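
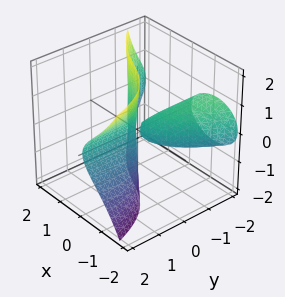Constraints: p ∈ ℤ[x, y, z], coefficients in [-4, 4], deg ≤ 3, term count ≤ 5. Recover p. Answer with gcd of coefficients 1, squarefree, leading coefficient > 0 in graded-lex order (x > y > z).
The picture has 2 separate pieces. They look like related sheets of one shape, so recover p as a whole.
Degree: the shape is more complex than any degree-2 surface, so deg p = 3.
Reading off the gridlines: the visible y-axis segment lies entirely on the surface; the visible z-axis segment lies entirely on the surface; it crosses the x-axis at the gridline x = 0.
Solving for integer coefficients yields p as stated.

x^3 + x*z^2 + 2*y*z^2 + 2*x*y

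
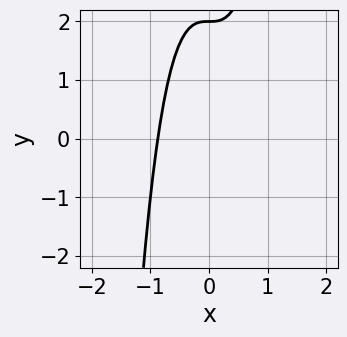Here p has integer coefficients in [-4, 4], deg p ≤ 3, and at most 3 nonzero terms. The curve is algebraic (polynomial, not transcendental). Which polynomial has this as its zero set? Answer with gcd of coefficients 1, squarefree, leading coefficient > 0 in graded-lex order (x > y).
3*x^3 - y + 2

First, deg p = 3. A generic line meets the curve in up to 3 points.
Then, from the visible intercepts: it meets the y-axis at y = 2 (among the integer gridlines).
Finally, assembling these constraints gives the stated polynomial.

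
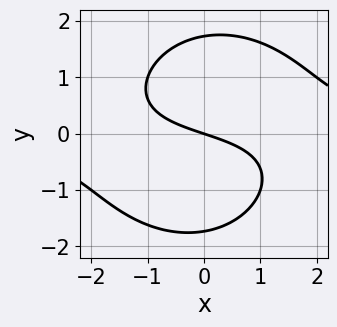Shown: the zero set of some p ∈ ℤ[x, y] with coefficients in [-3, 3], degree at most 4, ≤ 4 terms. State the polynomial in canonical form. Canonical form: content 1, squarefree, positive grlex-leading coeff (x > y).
(a) The degree is 3 — no degree-2 curve has this shape.
(b) Checking where it meets the axes: it meets the x-axis at x = 0 (among the integer gridlines); it crosses the y-axis at the gridline y = 0.
(c) Solving for integer coefficients yields p as stated.

x^2*y + y^3 - x - 3*y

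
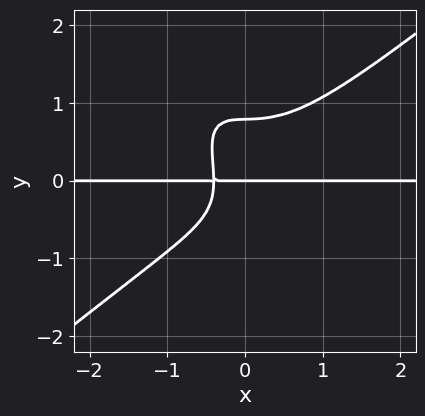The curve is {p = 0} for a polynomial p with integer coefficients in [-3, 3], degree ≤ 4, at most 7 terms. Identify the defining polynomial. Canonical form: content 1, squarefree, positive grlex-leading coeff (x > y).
First, deg p = 4.
Next, reading off the gridlines: every point of the x-axis in the box is on the curve; one y-axis crossing is at y = 0.
Finally, matching integer coefficients to the picture gives p.

3*x^3*y - 3*x*y^3 - 2*y^4 + 2*x*y + y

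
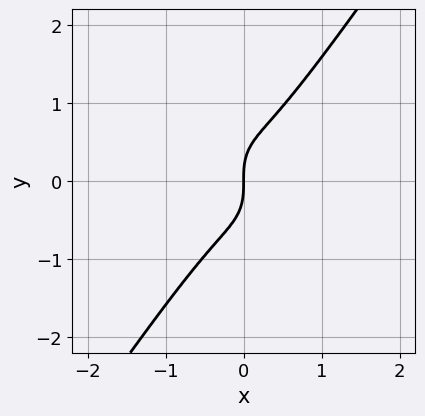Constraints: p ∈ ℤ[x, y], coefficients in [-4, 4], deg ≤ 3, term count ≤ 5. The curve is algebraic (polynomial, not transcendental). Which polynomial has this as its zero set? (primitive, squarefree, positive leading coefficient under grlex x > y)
deg p = 3. No degree-2 curve has this shape.
Reading off the gridlines: one x-axis crossing is at x = 0; it crosses the y-axis at the gridline y = 0.
Putting this together gives p.

3*x^3 - y^3 + x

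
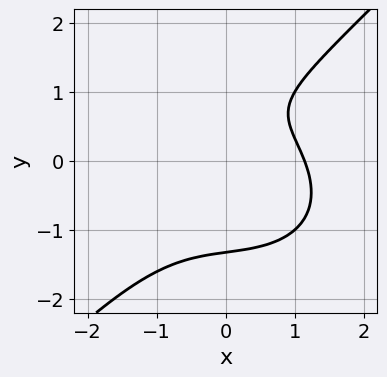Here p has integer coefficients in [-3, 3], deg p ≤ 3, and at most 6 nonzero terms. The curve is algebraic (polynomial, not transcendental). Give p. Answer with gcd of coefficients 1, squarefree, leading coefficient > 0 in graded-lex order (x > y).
2*x^3 + x*y^2 - 3*y^3 + 3*y - 3

The degree is 3 — a generic line meets the curve in up to 3 points.
Solving for integer coefficients yields p as stated.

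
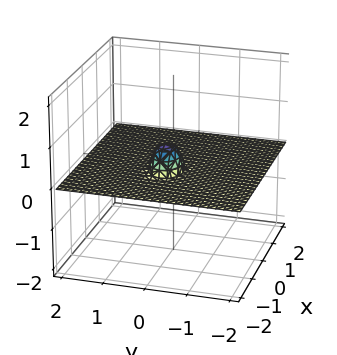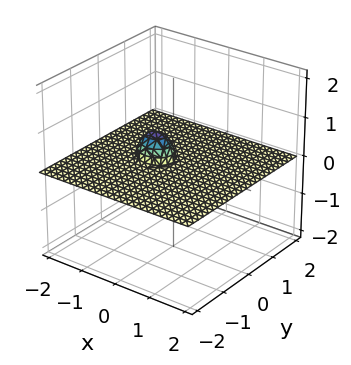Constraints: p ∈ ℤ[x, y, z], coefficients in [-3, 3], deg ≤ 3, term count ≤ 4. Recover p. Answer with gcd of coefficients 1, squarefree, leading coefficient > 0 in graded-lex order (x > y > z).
2*x^2*z + 3*y^2*z + z^3 + 2*x*z

(a) There are 2 components.
(b) deg p = 3.
(c) Reading off the gridlines: one z-axis crossing is at z = 0; every point of the x-axis in the box is on the surface.
(d) Solving for integer coefficients yields p as stated.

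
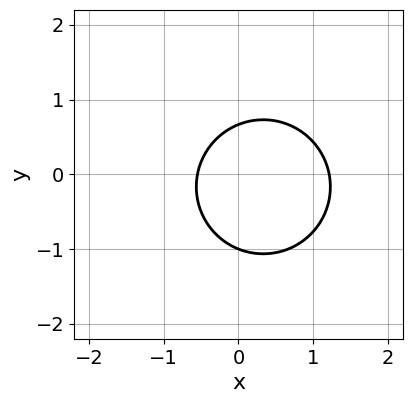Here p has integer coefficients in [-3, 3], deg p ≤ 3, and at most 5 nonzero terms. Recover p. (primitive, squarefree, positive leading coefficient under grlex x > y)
3*x^2 + 3*y^2 - 2*x + y - 2

1. deg p = 2.
2. From the axis intercepts and sections: one y-axis crossing is at y = -1.
3. Solving for integer coefficients yields p as stated.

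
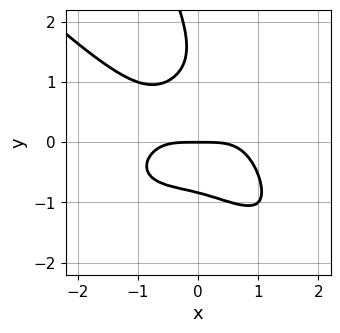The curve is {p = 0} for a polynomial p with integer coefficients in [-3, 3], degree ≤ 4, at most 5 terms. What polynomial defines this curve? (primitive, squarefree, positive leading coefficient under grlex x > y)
x^4 + 2*x*y^3 + y^4 - 2*y^3 + 2*y

(a) The degree is 4 — the shape is more complex than any degree-3 curve.
(b) Checking where it meets the axes: it crosses the x-axis at the gridline x = 0; it meets the y-axis at y = 0 (among the integer gridlines).
(c) The integer polynomial consistent with all of this is the stated p.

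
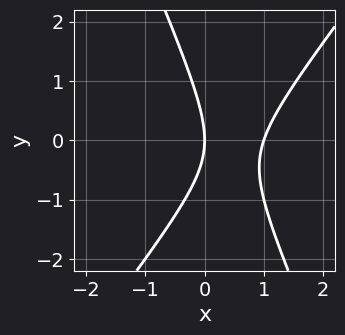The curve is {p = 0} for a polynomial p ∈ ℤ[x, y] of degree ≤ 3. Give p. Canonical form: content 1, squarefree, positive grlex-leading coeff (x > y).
(a) The degree is 2 — the shape is more complex than any degree-1 curve.
(b) Against the integer gridlines: it crosses the y-axis at the gridline y = 0; the x-axis gridline crossings are at x ∈ {0, 1}.
(c) Solving for integer coefficients yields p as stated.

3*x^2 - x*y - y^2 - 3*x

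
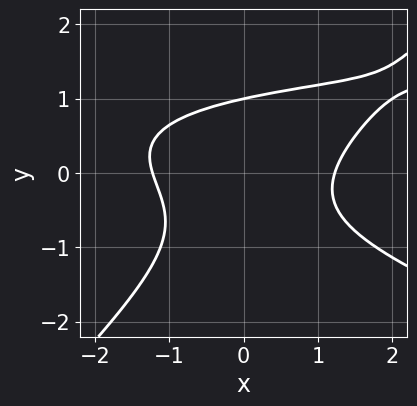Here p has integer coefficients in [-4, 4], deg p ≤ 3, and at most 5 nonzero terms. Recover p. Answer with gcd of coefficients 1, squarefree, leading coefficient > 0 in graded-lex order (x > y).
x^2*y + 2*x*y^2 - 3*y^3 - 2*x^2 + 3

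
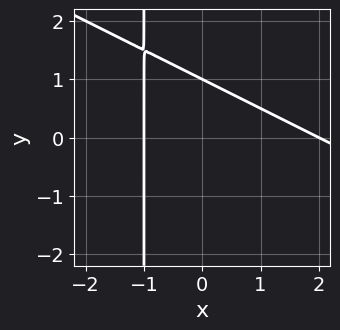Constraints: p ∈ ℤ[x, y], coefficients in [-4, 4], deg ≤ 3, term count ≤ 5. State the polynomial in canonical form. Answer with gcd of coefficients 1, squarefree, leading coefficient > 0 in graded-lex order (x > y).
(a) Degree: the shape is more complex than any degree-1 curve, so deg p = 2.
(b) From the visible intercepts: it meets the y-axis at y = 1 (among the integer gridlines); among the integer gridlines, it crosses the x-axis at x ∈ {-1, 2}.
(c) Assembling these constraints gives the stated polynomial.

x^2 + 2*x*y - x + 2*y - 2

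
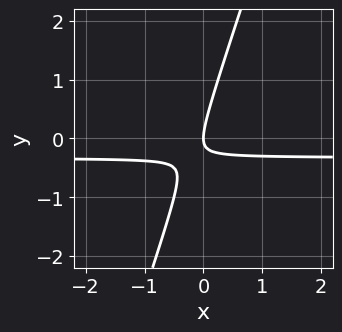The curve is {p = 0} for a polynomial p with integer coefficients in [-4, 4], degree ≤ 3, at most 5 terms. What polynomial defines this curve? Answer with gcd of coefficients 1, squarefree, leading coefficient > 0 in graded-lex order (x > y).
3*x*y - y^2 + x

First, degree: no degree-1 curve has this shape, so deg p = 2.
Next, checking where it meets the axes: one x-axis crossing is at x = 0; it crosses the y-axis at the gridline y = 0.
Finally, fitting integer coefficients to these (and the overall shape) gives p.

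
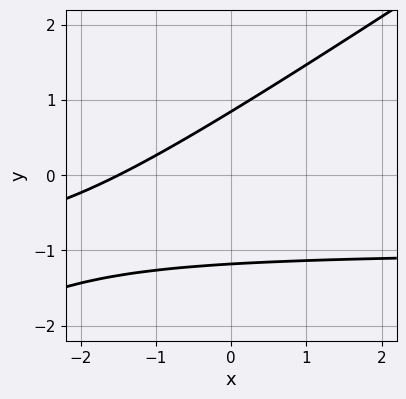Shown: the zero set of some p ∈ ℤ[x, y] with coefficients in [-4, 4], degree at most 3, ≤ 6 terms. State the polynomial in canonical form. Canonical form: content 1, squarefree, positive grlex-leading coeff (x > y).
(a) The degree is 2 — the shape is more complex than any degree-1 curve.
(b) Matching integer coefficients to the picture gives p.

2*x*y - 3*y^2 + 2*x - y + 3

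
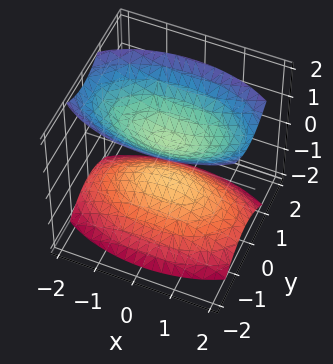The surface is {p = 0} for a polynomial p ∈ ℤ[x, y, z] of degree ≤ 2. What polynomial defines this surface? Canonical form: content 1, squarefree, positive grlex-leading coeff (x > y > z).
1. The picture has 2 separate pieces. They look like related sheets of one shape, so recover p as a whole.
2. Degree: two separate bowl-shaped sheets opening away from each other; a quadric, so deg p = 2.
3. Symmetries: the x ↦ −x reflection is a symmetry, so x appears only in even powers; the y ↦ −y reflection is a symmetry, so y appears only in even powers; the z ↦ −z reflection is a symmetry, so z appears only in even powers.
4. Checking where it meets the axes: the surface avoids every integer x-axis point in the box; it misses every integer gridline on the y-axis.
5. Matching integer coefficients to the picture gives p.

x^2 + 3*y^2 - 2*z^2 + 1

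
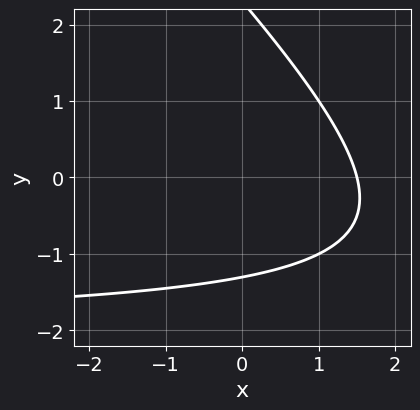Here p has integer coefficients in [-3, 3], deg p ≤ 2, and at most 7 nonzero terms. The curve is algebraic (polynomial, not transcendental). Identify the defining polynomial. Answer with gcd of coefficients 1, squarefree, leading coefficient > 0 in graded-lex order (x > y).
1. Degree: a generic line meets the curve in up to 2 points, so deg p = 2.
2. Putting this together gives p.

x*y + y^2 + 2*x - y - 3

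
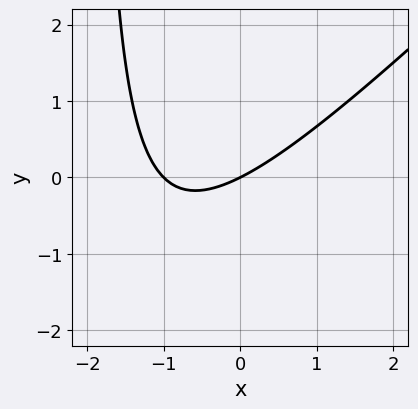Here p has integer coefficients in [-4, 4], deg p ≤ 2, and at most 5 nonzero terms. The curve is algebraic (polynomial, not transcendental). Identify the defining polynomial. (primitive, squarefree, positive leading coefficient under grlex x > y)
x^2 - x*y + x - 2*y

(a) deg p = 2. A generic line meets the curve in up to 2 points.
(b) Reading off the gridlines: the x-axis gridline crossings are at x ∈ {-1, 0}; one y-axis crossing is at y = 0.
(c) Assembling these constraints gives the stated polynomial.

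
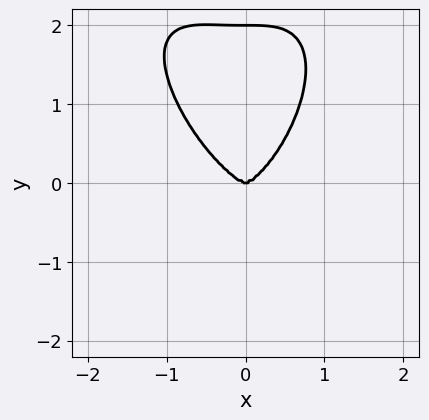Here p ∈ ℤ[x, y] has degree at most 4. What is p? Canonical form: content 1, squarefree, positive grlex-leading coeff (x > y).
3*x^4 + x^3*y + y^4 - 2*y^3

The degree is 4 — the shape is more complex than any degree-3 curve.
Checking where it meets the axes: it crosses the x-axis at the gridline x = 0; the y-axis gridline crossings are at y ∈ {0, 2}.
These observations pin down the coefficients.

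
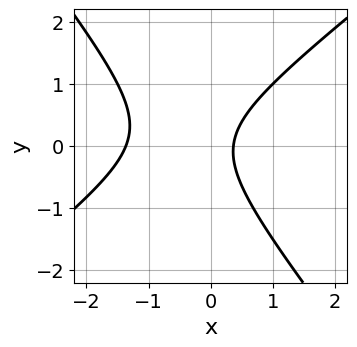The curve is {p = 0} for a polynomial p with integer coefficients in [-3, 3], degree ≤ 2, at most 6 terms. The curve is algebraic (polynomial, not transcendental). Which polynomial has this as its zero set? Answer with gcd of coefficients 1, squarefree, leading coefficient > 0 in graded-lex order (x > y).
2*x^2 - x*y - 2*y^2 + 2*x - 1

First, the degree is 2 — no degree-1 curve has this shape.
Next, from the axis intercepts and sections: no y-intercept at any integer in the box.
Finally, solving for integer coefficients yields p as stated.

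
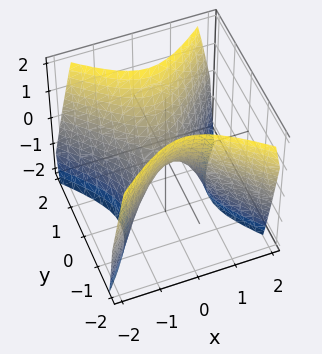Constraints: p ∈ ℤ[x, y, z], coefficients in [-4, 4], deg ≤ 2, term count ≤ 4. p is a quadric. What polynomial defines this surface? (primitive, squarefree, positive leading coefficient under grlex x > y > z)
First, degree: a saddle surface; a quadric, so deg p = 2.
Next, symmetries: the y ↦ −y reflection is a symmetry, so y appears only in even powers; it's symmetric under x → −x, forcing even powers of x.
Next, checking where it meets the axes: it crosses the y-axis at the gridline y = 0; it crosses the z-axis at the gridline z = 0.
Finally, putting this together gives p.

3*x^2 - 3*y^2 + 2*z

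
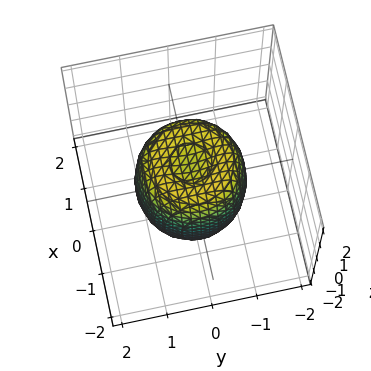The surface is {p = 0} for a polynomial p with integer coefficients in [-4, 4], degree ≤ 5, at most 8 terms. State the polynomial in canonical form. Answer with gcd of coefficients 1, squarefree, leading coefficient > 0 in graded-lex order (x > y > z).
First, the degree is 4 — a generic line meets the surface in up to 4 points.
Next, symmetry: the surface is invariant under rotation about z: p = q(x² + y², z).
Then, against the integer gridlines: a circular section at z = 0 has radius between 1 and 2; the z-axis gridline crossings are at z ∈ {-1, 1}.
Finally, these observations pin down the coefficients.

2*x^4 + 4*x^2*y^2 + 2*y^4 - 2*x^2 - 2*y^2 + z^2 - 1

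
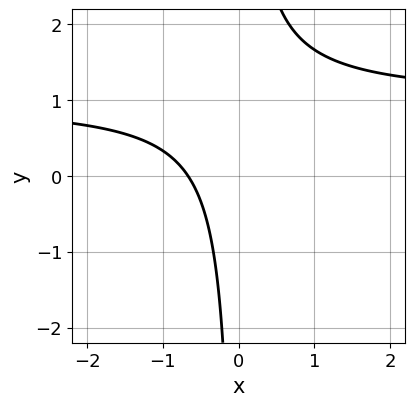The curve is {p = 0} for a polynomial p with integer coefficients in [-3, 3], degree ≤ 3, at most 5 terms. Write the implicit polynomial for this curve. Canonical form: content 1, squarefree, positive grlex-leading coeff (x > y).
Degree: no degree-1 curve has this shape, so deg p = 2.
Reading off the gridlines: it misses every integer gridline on the y-axis.
Assembling these constraints gives the stated polynomial.

3*x*y - 3*x - 2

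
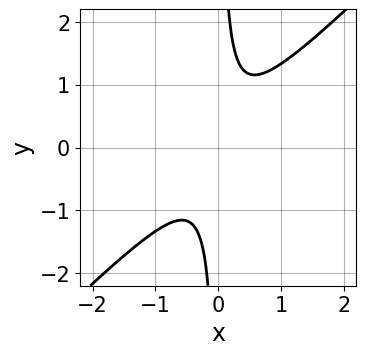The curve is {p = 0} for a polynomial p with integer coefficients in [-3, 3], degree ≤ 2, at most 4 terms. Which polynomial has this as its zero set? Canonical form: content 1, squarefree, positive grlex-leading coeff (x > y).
(a) deg p = 2.
(b) From the visible intercepts: the curve avoids every integer x-axis point in the box; it misses every integer gridline on the y-axis.
(c) Together with the visible shape, these determine p as stated.

3*x^2 - 3*x*y + 1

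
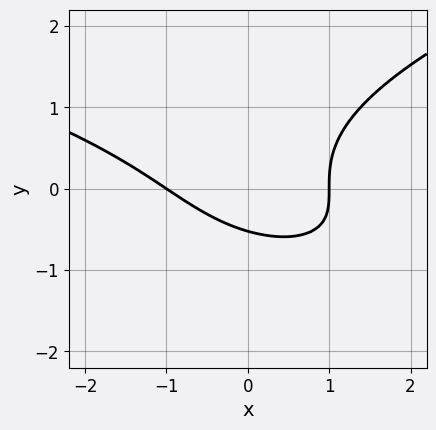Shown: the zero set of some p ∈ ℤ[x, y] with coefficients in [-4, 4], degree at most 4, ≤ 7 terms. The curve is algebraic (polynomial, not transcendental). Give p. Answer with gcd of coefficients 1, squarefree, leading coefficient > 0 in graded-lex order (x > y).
3*y^3 - 2*x^2 - 3*x*y + 3*y + 2

(a) deg p = 3. No degree-2 curve has this shape.
(b) From the visible intercepts: the x-axis gridline crossings are at x ∈ {-1, 1}.
(c) Together with the visible shape, these determine p as stated.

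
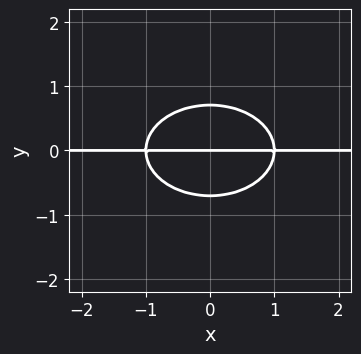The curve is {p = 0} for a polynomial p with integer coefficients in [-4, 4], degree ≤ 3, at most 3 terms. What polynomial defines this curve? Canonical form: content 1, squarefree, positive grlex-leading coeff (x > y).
x^2*y + 2*y^3 - y

(a) Degree: a generic line meets the curve in up to 3 points, so deg p = 3.
(b) Symmetries: the x ↦ −x reflection is a symmetry, so x appears only in even powers.
(c) Against the integer gridlines: the visible x-axis segment lies entirely on the curve; it meets the y-axis at y = 0 (among the integer gridlines).
(d) These observations pin down the coefficients.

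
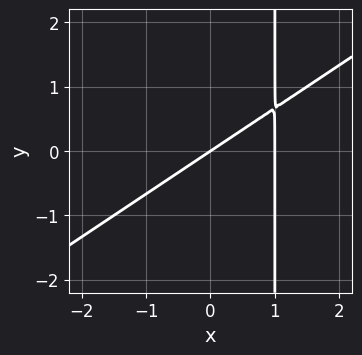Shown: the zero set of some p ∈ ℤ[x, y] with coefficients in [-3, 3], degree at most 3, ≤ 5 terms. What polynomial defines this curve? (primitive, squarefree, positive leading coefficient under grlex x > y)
The degree is 2 — the shape is more complex than any degree-1 curve.
From the visible intercepts: the x-axis gridline crossings are at x ∈ {0, 1}; it meets the y-axis at y = 0 (among the integer gridlines).
Fitting integer coefficients to these (and the overall shape) gives p.

2*x^2 - 3*x*y - 2*x + 3*y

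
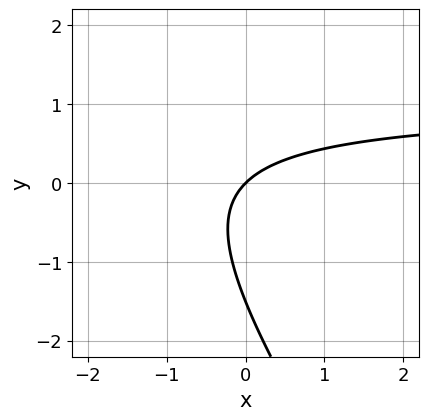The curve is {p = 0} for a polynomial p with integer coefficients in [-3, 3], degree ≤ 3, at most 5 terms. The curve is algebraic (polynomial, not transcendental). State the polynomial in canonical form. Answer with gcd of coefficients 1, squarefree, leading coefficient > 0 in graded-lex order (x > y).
3*x*y + 2*y^2 - 3*x + 3*y

(a) The degree is 2 — the shape is more complex than any degree-1 curve.
(b) Reading off the gridlines: it meets the x-axis at x = 0 (among the integer gridlines); it crosses the y-axis at the gridline y = 0.
(c) Assembling these constraints gives the stated polynomial.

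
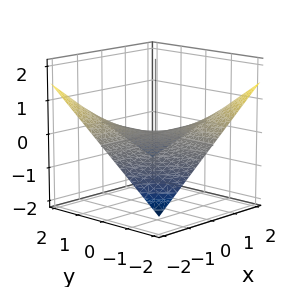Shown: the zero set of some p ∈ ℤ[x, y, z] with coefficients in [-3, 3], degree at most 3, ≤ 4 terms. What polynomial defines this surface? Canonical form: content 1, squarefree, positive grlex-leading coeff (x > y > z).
x*y + 3*z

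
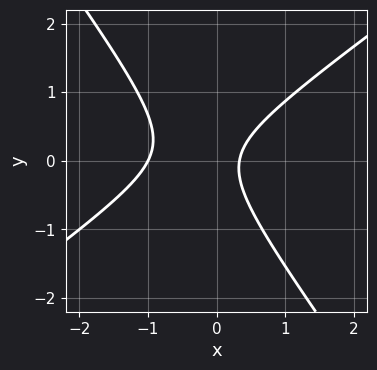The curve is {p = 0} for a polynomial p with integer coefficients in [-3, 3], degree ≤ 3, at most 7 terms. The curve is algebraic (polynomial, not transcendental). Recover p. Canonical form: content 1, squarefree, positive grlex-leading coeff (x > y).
(a) The degree is 2 — a generic line meets the curve in up to 2 points.
(b) From the visible intercepts: it crosses the x-axis at the gridline x = -1; no y-intercept at any integer in the box.
(c) Fitting integer coefficients to these (and the overall shape) gives p.

3*x^2 - 2*x*y - 3*y^2 + 2*x - 1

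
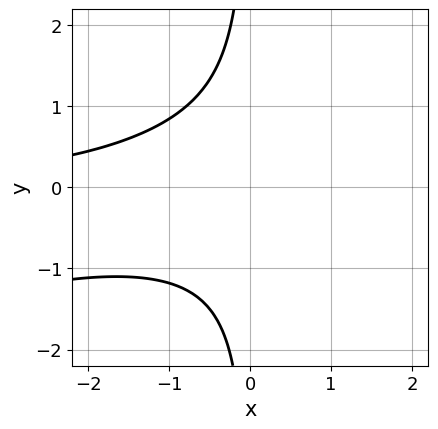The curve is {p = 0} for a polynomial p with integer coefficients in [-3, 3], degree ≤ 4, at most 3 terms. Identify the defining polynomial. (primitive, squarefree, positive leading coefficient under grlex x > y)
x^2*y - 3*x*y^2 - 3

(a) The degree is 3 — a generic line meets the curve in up to 3 points.
(b) From the visible intercepts: no y-intercept at any integer in the box; it misses every integer gridline on the x-axis.
(c) Putting this together gives p.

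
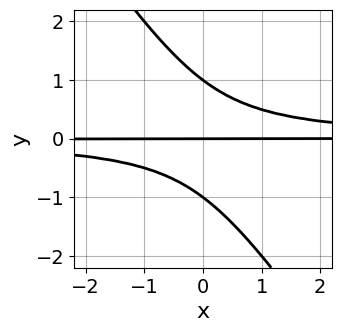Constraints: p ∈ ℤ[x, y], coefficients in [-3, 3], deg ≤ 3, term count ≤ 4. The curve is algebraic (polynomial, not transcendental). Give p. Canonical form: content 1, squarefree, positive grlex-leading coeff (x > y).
deg p = 3. The shape is more complex than any degree-2 curve.
From the visible intercepts: every point of the x-axis in the box is on the curve; the y-axis gridline crossings are at y ∈ {-1, 0, 1}.
These observations pin down the coefficients.

3*x*y^2 + 2*y^3 - 2*y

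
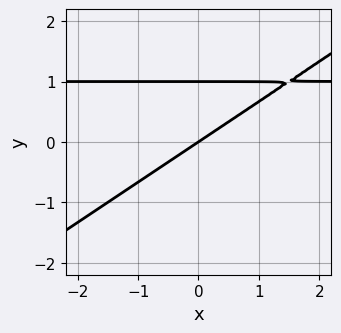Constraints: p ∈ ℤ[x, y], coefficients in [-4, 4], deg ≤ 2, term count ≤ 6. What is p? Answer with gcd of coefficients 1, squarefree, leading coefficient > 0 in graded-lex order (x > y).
2*x*y - 3*y^2 - 2*x + 3*y

Degree: a generic line meets the curve in up to 2 points, so deg p = 2.
Reading off the gridlines: the y-axis gridline crossings are at y ∈ {0, 1}; one x-axis crossing is at x = 0.
Matching integer coefficients to the picture gives p.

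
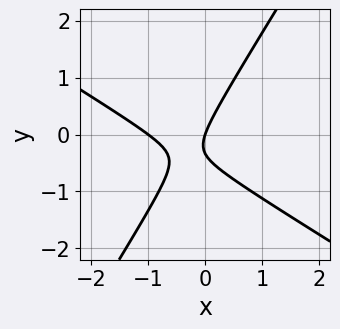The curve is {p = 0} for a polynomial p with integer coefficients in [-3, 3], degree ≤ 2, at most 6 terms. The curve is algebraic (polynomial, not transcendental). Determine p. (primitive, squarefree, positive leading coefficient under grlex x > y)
3*x^2 + 3*x*y - 3*y^2 + 3*x - y

First, deg p = 2.
Then, from the axis intercepts and sections: among the integer gridlines, it crosses the x-axis at x ∈ {-1, 0}; it crosses the y-axis at the gridline y = 0.
Finally, solving for integer coefficients yields p as stated.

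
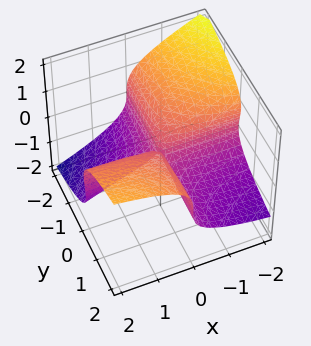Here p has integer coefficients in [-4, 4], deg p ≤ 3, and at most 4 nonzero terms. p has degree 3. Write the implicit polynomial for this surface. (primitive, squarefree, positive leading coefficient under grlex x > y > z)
x*z^2 + 2*z^3 - 2*x*y

First, the degree is 3 — the shape is more complex than any degree-2 surface.
Then, checking where it meets the axes: every point of the y-axis in the box is on the surface; it crosses the z-axis at the gridline z = 0; every point of the x-axis in the box is on the surface.
Finally, assembling these constraints gives the stated polynomial.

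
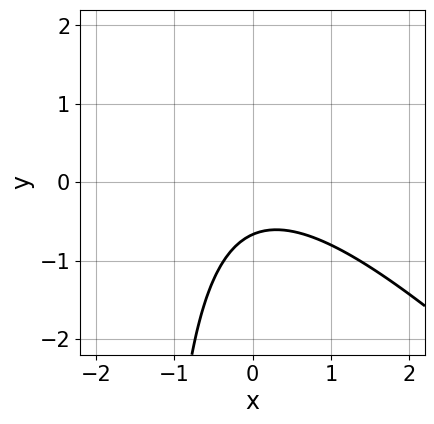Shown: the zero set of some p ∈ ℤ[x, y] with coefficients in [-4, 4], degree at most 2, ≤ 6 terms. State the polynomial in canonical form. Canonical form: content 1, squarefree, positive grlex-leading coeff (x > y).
2*x^2 + 2*x*y + 3*y + 2

(a) Degree: the shape is more complex than any degree-1 curve, so deg p = 2.
(b) From the axis intercepts and sections: it misses every integer gridline on the x-axis.
(c) Matching integer coefficients to the picture gives p.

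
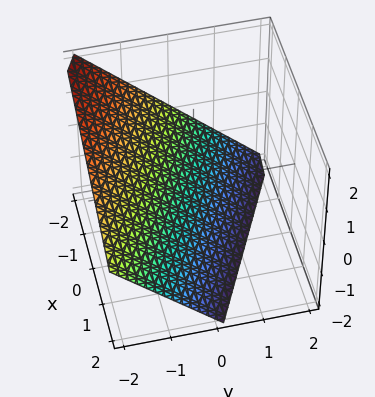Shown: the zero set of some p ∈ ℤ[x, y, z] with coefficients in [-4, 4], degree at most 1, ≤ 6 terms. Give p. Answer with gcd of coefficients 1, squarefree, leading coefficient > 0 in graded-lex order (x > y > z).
The degree is 1 — the surface is flat (a plane).
Against the integer gridlines: it crosses the y-axis at the gridline y = -1; it meets the x-axis at x = -2 (among the integer gridlines); it meets the z-axis at z = -1 (among the integer gridlines).
Putting this together gives p.

x + 2*y + 2*z + 2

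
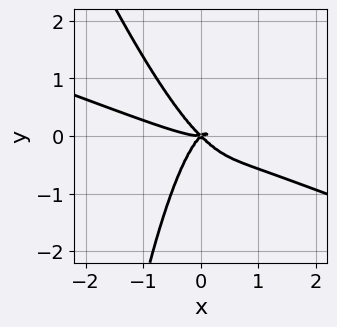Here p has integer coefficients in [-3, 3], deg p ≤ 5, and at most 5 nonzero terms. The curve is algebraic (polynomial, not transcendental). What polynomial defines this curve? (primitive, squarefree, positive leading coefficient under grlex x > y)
First, degree: no degree-3 curve has this shape, so deg p = 4.
Then, reading off the gridlines: it crosses the y-axis at the gridline y = 0; it crosses the x-axis at the gridline x = 0.
Finally, assembling these constraints gives the stated polynomial.

x^4 + 3*x^3*y + x^2*y^2 - x^2*y + y^3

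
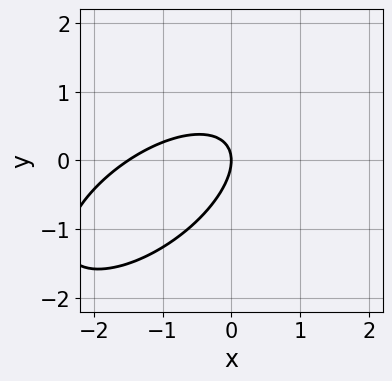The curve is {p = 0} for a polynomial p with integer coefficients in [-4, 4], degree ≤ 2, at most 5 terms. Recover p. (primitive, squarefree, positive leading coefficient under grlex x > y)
First, deg p = 2.
Next, from the visible intercepts: it meets the y-axis at y = 0 (among the integer gridlines); it crosses the x-axis at the gridline x = 0.
Finally, putting this together gives p.

2*x^2 - 3*x*y + 3*y^2 + 3*x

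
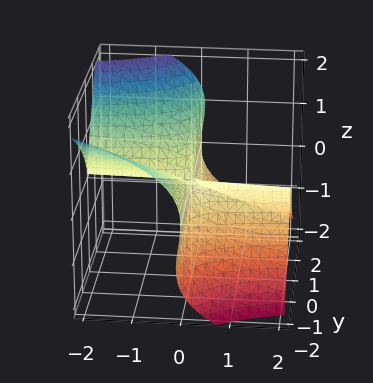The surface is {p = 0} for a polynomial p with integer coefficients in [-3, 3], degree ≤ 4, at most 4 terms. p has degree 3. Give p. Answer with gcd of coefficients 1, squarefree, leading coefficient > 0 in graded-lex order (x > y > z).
(a) The degree is 3 — a generic line meets the surface in up to 3 points.
(b) From the axis intercepts and sections: every point of the x-axis in the box is on the surface; one z-axis crossing is at z = 0; every point of the y-axis in the box is on the surface.
(c) The integer polynomial consistent with all of this is the stated p.

3*x*y^2 - 2*y*z^2 + 3*z^3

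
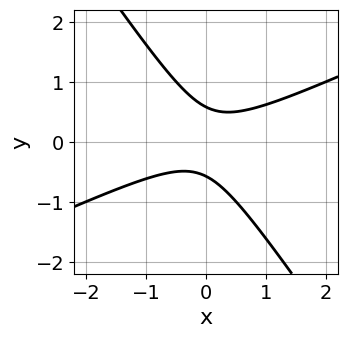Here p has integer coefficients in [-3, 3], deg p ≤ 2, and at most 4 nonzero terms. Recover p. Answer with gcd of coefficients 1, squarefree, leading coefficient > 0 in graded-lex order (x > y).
2*x^2 - 3*x*y - 3*y^2 + 1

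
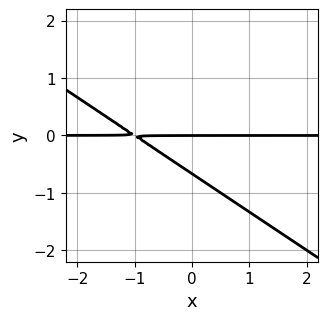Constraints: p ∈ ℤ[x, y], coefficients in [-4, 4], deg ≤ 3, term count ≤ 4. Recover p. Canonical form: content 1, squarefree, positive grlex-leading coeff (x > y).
Degree: no degree-1 curve has this shape, so deg p = 2.
Observable constraints: one y-axis crossing is at y = 0; every point of the x-axis in the box is on the curve.
Together with the visible shape, these determine p as stated.

2*x*y + 3*y^2 + 2*y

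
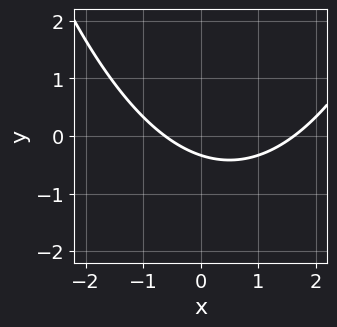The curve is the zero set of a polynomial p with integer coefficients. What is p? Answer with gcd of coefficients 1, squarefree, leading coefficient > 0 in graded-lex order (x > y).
x^2 - x - 3*y - 1

The degree is 2 — no degree-1 curve has this shape.
Solving for integer coefficients yields p as stated.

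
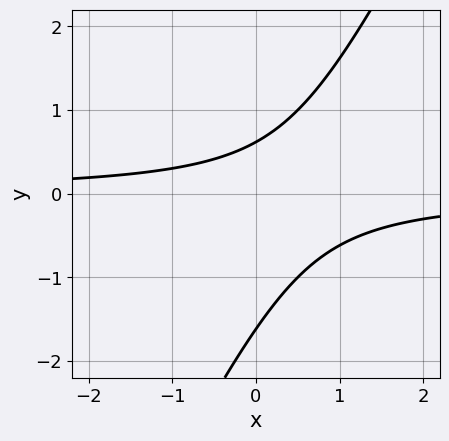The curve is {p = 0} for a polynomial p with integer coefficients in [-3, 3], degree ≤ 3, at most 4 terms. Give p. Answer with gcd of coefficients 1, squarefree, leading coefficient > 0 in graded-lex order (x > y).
2*x*y - y^2 - y + 1

First, the degree is 2 — no degree-1 curve has this shape.
Next, checking where it meets the axes: it misses every integer gridline on the x-axis.
Finally, fitting integer coefficients to these (and the overall shape) gives p.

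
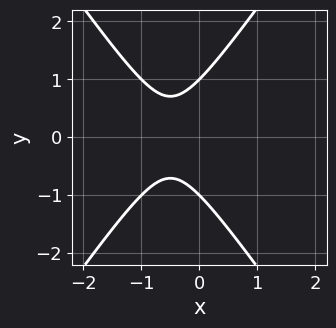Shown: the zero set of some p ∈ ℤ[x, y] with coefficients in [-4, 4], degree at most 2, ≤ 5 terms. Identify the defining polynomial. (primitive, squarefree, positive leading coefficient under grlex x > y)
2*x^2 - y^2 + 2*x + 1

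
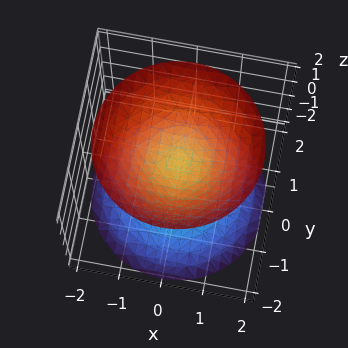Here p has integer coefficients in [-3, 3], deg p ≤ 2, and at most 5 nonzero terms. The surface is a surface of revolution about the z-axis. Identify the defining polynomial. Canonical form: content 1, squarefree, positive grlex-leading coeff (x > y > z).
1. The picture has 2 separate pieces.
2. deg p = 2.
3. By symmetry, the surface is invariant under rotation about z: p = q(x² + y², z).
4. Observable constraints: a circular section at z = -1 has radius between 0 and 1; the surface avoids every integer y-axis point in the box; the surface avoids every integer x-axis point in the box.
5. The integer polynomial consistent with all of this is the stated p.

2*x^2 + 2*y^2 - 2*z^2 + 1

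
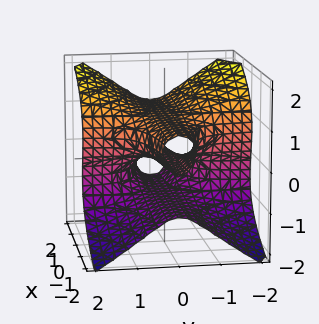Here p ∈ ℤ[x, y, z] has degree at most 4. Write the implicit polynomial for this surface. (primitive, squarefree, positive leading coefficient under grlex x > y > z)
First, the degree is 3 — the shape is more complex than any degree-2 surface.
Then, against the integer gridlines: the visible y-axis segment lies entirely on the surface; every point of the x-axis in the box is on the surface.
Finally, the integer polynomial consistent with all of this is the stated p. Check: (0, 0, -1) on the z-axis lies on the surface, and p(0, 0, -1) = 0. ✓

x*y^2 - z^3 + z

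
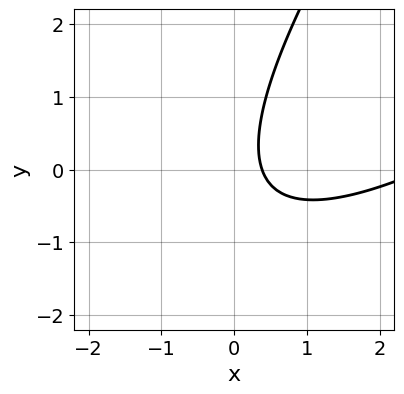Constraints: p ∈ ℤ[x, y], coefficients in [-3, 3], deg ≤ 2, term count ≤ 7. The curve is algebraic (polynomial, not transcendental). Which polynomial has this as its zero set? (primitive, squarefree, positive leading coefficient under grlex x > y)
x^2 - 2*x*y + y^2 - 3*x + 1

Degree: a generic line meets the curve in up to 2 points, so deg p = 2.
Reading off the gridlines: no y-intercept at any integer in the box.
These observations pin down the coefficients.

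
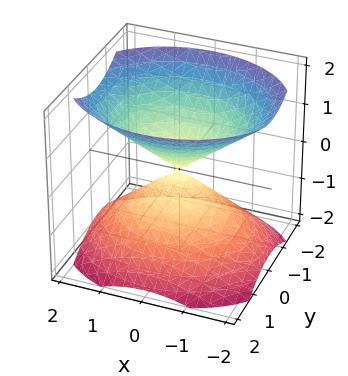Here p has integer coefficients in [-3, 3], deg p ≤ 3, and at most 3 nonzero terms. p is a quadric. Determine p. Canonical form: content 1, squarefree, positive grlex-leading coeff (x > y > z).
2*x^2 + 3*y^2 - 3*z^2

First, there are 2 components. Treating them together as one polynomial.
Next, deg p = 2. Two nappes meeting at a single point; a quadric.
Next, symmetries: mirror symmetry y ↦ −y ⇒ only even powers of y; it's symmetric under z → −z, forcing even powers of z; mirror symmetry x ↦ −x ⇒ only even powers of x.
Then, observable constraints: it meets the z-axis at z = 0 (among the integer gridlines); it crosses the y-axis at the gridline y = 0; it meets the x-axis at x = 0 (among the integer gridlines).
Finally, together with the visible shape, these determine p as stated.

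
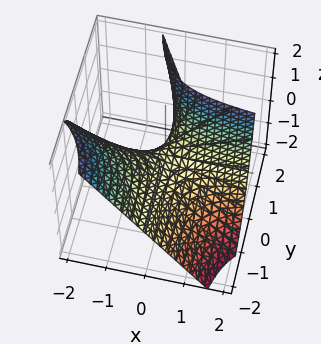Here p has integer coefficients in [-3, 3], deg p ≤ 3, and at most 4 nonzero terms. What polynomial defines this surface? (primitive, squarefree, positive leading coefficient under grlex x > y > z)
1. The degree is 2 — a generic line meets the surface in up to 2 points.
2. From the visible intercepts: it meets the z-axis at z = 0 (among the integer gridlines); every point of the x-axis in the box is on the surface; every point of the y-axis in the box is on the surface.
3. Matching integer coefficients to the picture gives p.

2*x*y + y*z - z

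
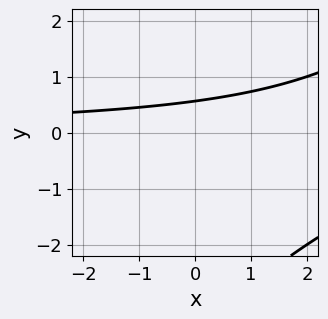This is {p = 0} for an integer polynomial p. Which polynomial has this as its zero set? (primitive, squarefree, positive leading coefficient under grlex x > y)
x*y - y^2 - 3*y + 2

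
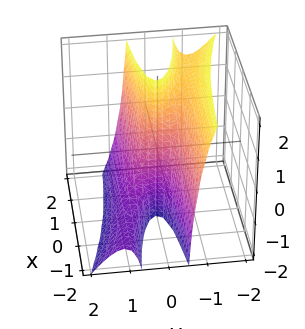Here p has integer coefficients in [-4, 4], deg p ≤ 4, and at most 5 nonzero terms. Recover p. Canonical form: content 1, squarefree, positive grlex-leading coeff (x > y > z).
x*y^2 + 3*y^3 + 2*y^2*z - x

1. deg p = 3. No degree-2 surface has this shape.
2. From the axis intercepts and sections: one y-axis crossing is at y = 0; the visible z-axis segment lies entirely on the surface.
3. The integer polynomial consistent with all of this is the stated p.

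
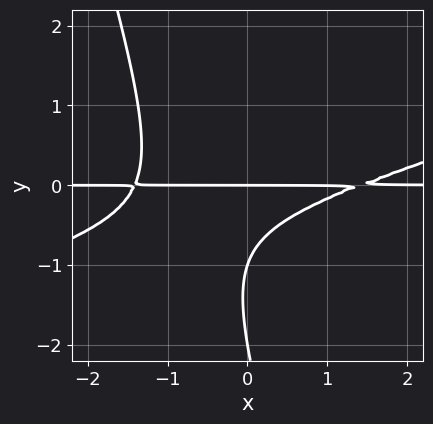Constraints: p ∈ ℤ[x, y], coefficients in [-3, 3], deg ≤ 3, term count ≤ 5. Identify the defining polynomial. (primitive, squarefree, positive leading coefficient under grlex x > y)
x^2*y - 3*x*y^2 - y^3 - 3*y^2 - 2*y

(a) Degree: no degree-2 curve has this shape, so deg p = 3.
(b) From the axis intercepts and sections: the y-axis gridline crossings are at y ∈ {-2, -1, 0}; the visible x-axis segment lies entirely on the curve.
(c) The integer polynomial consistent with all of this is the stated p.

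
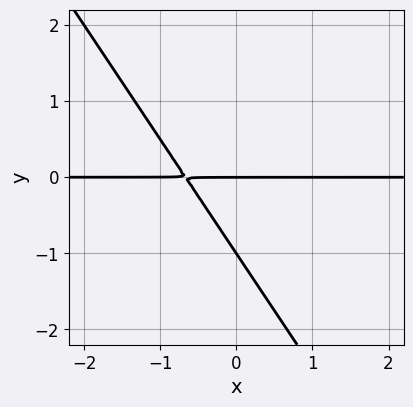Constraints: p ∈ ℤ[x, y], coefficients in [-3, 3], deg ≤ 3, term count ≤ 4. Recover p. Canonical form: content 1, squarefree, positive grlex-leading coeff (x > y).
3*x*y + 2*y^2 + 2*y

1. deg p = 2. The shape is more complex than any degree-1 curve.
2. Checking where it meets the axes: the visible x-axis segment lies entirely on the curve; the y-axis gridline crossings are at y ∈ {-1, 0}.
3. Putting this together gives p.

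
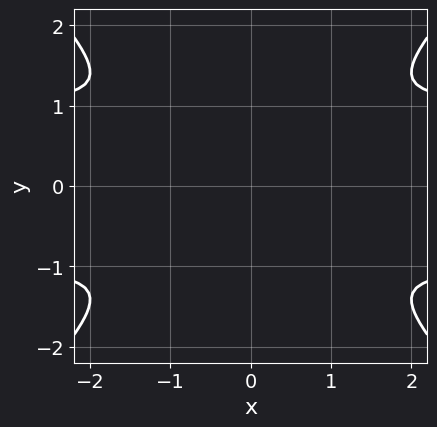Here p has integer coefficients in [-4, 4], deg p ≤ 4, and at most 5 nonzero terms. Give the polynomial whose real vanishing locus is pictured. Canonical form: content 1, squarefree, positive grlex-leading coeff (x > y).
1. The degree is 4 — the shape is more complex than any degree-3 curve.
2. Symmetries: the x ↦ −x reflection is a symmetry, so x appears only in even powers; it's symmetric under y → −y, forcing even powers of y.
3. Fitting integer coefficients to these (and the overall shape) gives p.

x^2*y^2 - y^4 - x^2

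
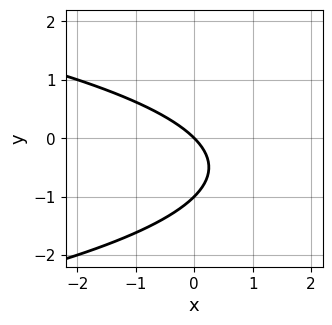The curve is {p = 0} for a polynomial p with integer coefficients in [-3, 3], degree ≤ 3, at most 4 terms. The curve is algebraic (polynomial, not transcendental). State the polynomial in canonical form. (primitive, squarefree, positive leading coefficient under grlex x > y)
y^2 + x + y

The degree is 2 — the shape is more complex than any degree-1 curve.
Reading off the gridlines: it meets the x-axis at x = 0 (among the integer gridlines); the y-axis gridline crossings are at y ∈ {-1, 0}.
Assembling these constraints gives the stated polynomial.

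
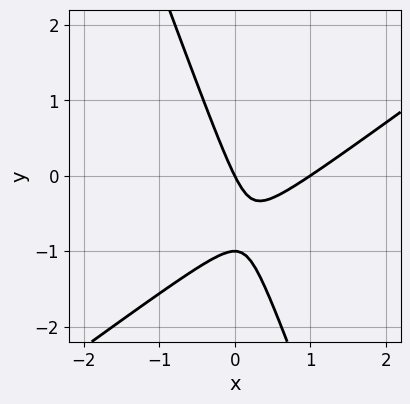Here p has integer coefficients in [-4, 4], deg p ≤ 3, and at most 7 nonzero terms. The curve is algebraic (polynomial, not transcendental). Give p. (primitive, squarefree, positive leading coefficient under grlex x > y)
The degree is 2 — a generic line meets the curve in up to 2 points.
From the visible intercepts: among the integer gridlines, it crosses the x-axis at x ∈ {0, 1}; among the integer gridlines, it crosses the y-axis at y ∈ {-1, 0}.
The integer polynomial consistent with all of this is the stated p.

2*x^2 - 2*x*y - y^2 - 2*x - y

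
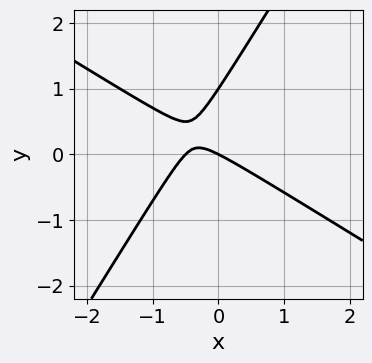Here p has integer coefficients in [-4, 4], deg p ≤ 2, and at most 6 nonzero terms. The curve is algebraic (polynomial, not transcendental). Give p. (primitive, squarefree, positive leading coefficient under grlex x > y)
2*x^2 + 2*x*y - 2*y^2 + x + 2*y

(a) deg p = 2.
(b) Reading off the gridlines: among the integer gridlines, it crosses the y-axis at y ∈ {0, 1}; one x-axis crossing is at x = 0.
(c) Together with the visible shape, these determine p as stated.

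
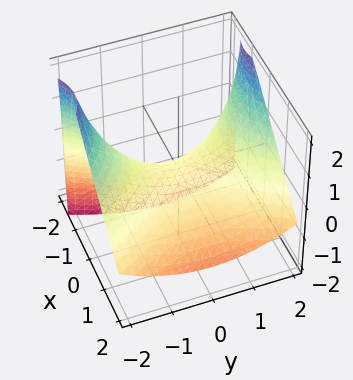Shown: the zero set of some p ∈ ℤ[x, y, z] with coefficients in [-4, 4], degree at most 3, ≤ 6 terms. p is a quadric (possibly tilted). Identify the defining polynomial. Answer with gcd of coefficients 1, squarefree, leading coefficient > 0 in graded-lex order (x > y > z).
1. Degree: a generic line meets the surface in up to 2 points, so deg p = 2.
2. From the axis intercepts and sections: it crosses the y-axis at the gridline y = 0; one x-axis crossing is at x = 0; it meets the z-axis at z = 0 (among the integer gridlines).
3. Assembling these constraints gives the stated polynomial.

2*x^2 + 2*x*z - y^2 + 3*z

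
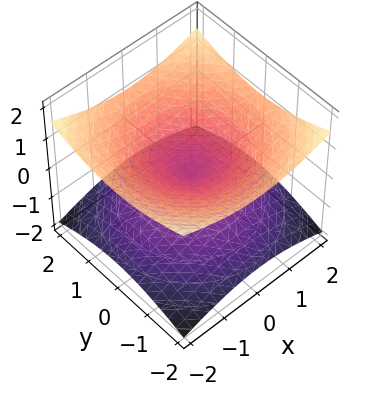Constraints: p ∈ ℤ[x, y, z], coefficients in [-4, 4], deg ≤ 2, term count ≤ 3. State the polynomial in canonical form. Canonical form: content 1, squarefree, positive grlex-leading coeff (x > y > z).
1. deg p = 2.
2. Symmetries: rotational symmetry about the z-axis ⇒ p depends on x, y only through x² + y²; the z ↦ −z reflection is a symmetry, so z appears only in even powers.
3. Checking where it meets the axes: it meets the z-axis at z = 0 (among the integer gridlines); it meets the y-axis at y = 0 (among the integer gridlines); it meets the x-axis at x = 0 (among the integer gridlines); a circular section at z = -1 has radius between 1 and 2.
4. The integer polynomial consistent with all of this is the stated p.

x^2 + y^2 - 3*z^2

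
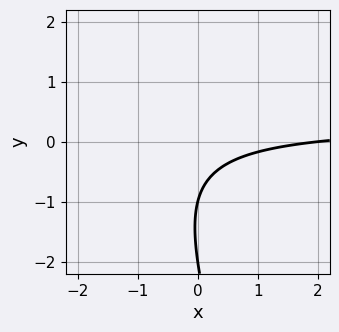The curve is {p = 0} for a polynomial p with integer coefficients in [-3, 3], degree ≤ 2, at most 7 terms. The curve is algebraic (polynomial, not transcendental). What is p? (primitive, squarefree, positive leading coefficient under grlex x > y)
3*x*y + y^2 - x + 3*y + 2

1. The degree is 2 — no degree-1 curve has this shape.
2. From the visible intercepts: it meets the x-axis at x = 2 (among the integer gridlines); the y-axis gridline crossings are at y ∈ {-2, -1}.
3. Solving for integer coefficients yields p as stated.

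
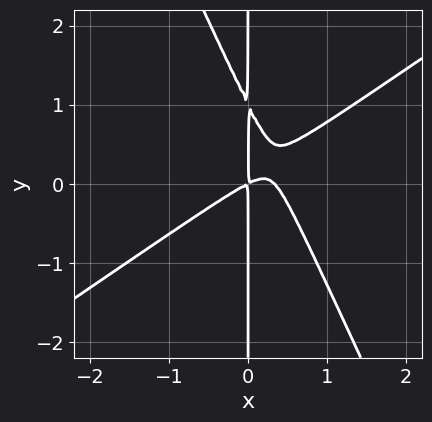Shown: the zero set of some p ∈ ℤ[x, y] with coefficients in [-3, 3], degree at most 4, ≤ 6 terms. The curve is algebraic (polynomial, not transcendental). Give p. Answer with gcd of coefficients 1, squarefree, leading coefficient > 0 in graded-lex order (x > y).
3*x^3 - 3*x^2*y - 2*x*y^2 - x^2 + 2*x*y

First, the degree is 3 — no degree-2 curve has this shape.
Next, reading off the gridlines: every point of the y-axis in the box is on the curve.
Finally, matching integer coefficients to the picture gives p.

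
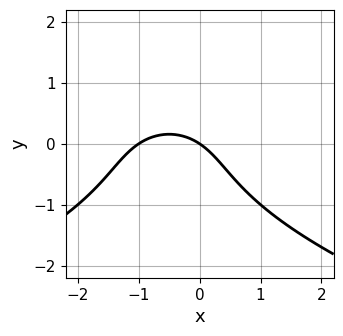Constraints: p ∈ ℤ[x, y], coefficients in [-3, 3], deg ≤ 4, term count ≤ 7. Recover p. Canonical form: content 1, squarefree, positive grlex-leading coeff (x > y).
2*y^3 + 2*x^2 + y^2 + 2*x + 3*y

First, the degree is 3 — a generic line meets the curve in up to 3 points.
Then, reading off the gridlines: it crosses the y-axis at the gridline y = 0; the x-axis gridline crossings are at x ∈ {-1, 0}.
Finally, putting this together gives p.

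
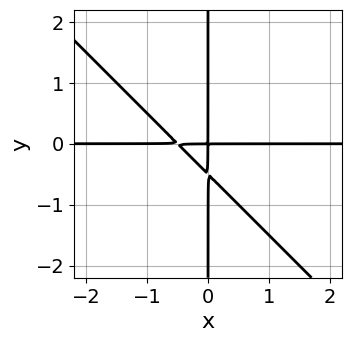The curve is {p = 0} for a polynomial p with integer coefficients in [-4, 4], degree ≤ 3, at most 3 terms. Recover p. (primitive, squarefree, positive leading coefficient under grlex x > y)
2*x^2*y + 2*x*y^2 + x*y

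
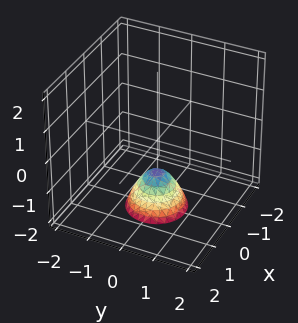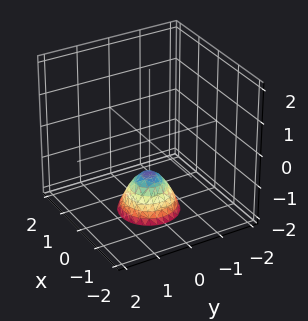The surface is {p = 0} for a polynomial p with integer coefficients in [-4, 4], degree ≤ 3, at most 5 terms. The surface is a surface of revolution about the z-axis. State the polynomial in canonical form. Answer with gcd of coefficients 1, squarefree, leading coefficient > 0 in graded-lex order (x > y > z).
(a) Degree: a generic line meets the surface in up to 2 points, so deg p = 2.
(b) Symmetries: every cross-section ⟂ z is a circle, so x, y appear only via x² + y².
(c) From the visible intercepts: one z-axis crossing is at z = -1; a circular section at z = -2 has radius between 0 and 1; the surface avoids every integer y-axis point in the box; no x-intercept at any integer in the box.
(d) Matching integer coefficients to the picture gives p.

3*x^2 + 3*y^2 + 2*z + 2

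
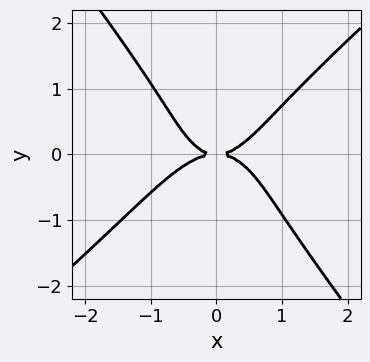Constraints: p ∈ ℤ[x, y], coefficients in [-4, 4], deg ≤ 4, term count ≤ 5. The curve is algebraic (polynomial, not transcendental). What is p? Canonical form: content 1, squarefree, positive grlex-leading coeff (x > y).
3*x^4 - 2*x^3*y - 2*y^4 + x^2*y - 3*y^2

(a) The degree is 4 — a generic line meets the curve in up to 4 points.
(b) From the visible intercepts: one x-axis crossing is at x = 0; it meets the y-axis at y = 0 (among the integer gridlines).
(c) Matching integer coefficients to the picture gives p.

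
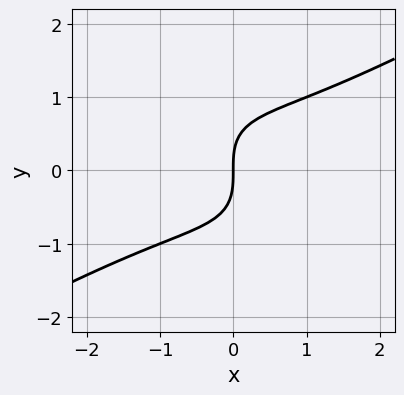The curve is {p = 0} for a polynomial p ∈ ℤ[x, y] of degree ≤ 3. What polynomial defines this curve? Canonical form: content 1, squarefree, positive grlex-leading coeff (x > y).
1. The degree is 3 — no degree-2 curve has this shape.
2. Checking where it meets the axes: it crosses the y-axis at the gridline y = 0; it crosses the x-axis at the gridline x = 0.
3. The integer polynomial consistent with all of this is the stated p.

x^3 - 2*x*y^2 - 2*y^3 + 3*x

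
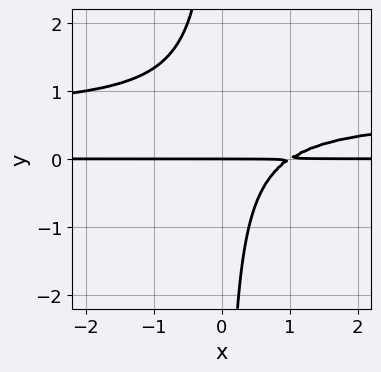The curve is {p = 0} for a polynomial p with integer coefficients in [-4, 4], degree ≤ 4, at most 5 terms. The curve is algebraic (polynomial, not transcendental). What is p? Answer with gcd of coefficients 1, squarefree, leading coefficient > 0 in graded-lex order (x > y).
3*x*y^2 - 2*x*y + 2*y

1. Degree: no degree-2 curve has this shape, so deg p = 3.
2. Checking where it meets the axes: the visible x-axis segment lies entirely on the curve; it meets the y-axis at y = 0 (among the integer gridlines).
3. These observations pin down the coefficients.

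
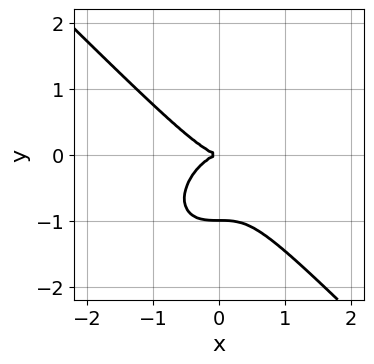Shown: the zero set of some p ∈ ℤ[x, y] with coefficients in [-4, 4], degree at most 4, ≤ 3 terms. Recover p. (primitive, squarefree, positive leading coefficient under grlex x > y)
x^3 + y^3 + y^2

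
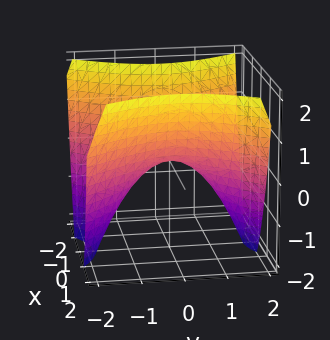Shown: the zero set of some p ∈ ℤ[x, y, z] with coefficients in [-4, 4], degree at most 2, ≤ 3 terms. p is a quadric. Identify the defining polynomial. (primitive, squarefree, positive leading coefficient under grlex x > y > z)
3*x^2 - 2*y^2 - 3*z

First, the degree is 2 — a saddle surface; a quadric.
Next, symmetries: mirror symmetry y ↦ −y ⇒ only even powers of y; the x ↦ −x reflection is a symmetry, so x appears only in even powers.
Next, observable constraints: it meets the y-axis at y = 0 (among the integer gridlines); it crosses the x-axis at the gridline x = 0.
Finally, putting this together gives p.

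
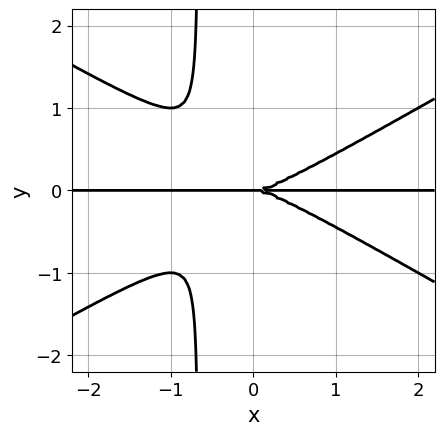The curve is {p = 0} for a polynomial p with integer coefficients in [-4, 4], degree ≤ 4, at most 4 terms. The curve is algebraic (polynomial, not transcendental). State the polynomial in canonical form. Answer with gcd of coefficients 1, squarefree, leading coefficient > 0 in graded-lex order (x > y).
x^3*y - 3*x*y^3 - 2*y^3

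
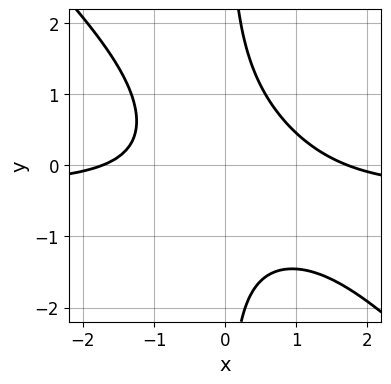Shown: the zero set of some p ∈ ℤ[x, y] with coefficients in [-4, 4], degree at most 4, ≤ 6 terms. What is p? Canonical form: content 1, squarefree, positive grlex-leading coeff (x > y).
3*x^2*y + 3*x*y^2 + x^2 - 3

(a) deg p = 3. The shape is more complex than any degree-2 curve.
(b) From the axis intercepts and sections: it misses every integer gridline on the y-axis.
(c) Fitting integer coefficients to these (and the overall shape) gives p.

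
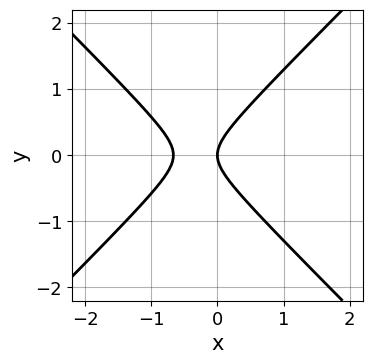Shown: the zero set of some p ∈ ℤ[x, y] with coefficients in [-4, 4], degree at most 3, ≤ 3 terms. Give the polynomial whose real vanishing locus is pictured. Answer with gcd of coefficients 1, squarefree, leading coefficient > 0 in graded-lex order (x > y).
1. deg p = 2. A generic line meets the curve in up to 2 points.
2. Symmetries: it's symmetric under y → −y, forcing even powers of y.
3. Against the integer gridlines: it crosses the x-axis at the gridline x = 0; it meets the y-axis at y = 0 (among the integer gridlines).
4. Together with the visible shape, these determine p as stated.

3*x^2 - 3*y^2 + 2*x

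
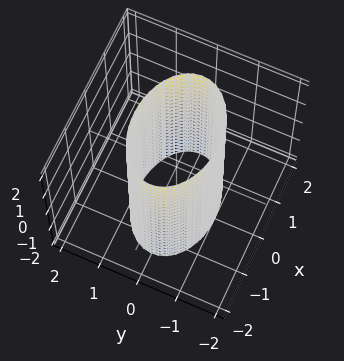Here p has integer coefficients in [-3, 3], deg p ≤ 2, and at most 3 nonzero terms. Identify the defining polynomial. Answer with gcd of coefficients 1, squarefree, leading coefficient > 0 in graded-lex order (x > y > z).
First, the degree is 2 — constant cross-section along one axis; a quadric.
Then, symmetries: mirror symmetry x ↦ −x ⇒ only even powers of x; the y ↦ −y reflection is a symmetry, so y appears only in even powers; it's symmetric under z → −z, forcing even powers of z.
Next, against the integer gridlines: among the integer gridlines, it crosses the y-axis at y ∈ {-1, 1}; it misses every integer gridline on the z-axis.
Finally, together with the visible shape, these determine p as stated.

x^2 + 2*y^2 - 2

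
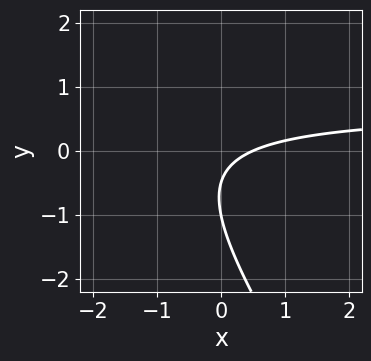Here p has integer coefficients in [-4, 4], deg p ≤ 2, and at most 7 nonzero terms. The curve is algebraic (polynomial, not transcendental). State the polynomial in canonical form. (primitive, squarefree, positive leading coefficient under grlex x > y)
3*x*y + 2*y^2 - 2*x + 3*y + 1

1. deg p = 2.
2. From the visible intercepts: it crosses the y-axis at the gridline y = -1.
3. Solving for integer coefficients yields p as stated.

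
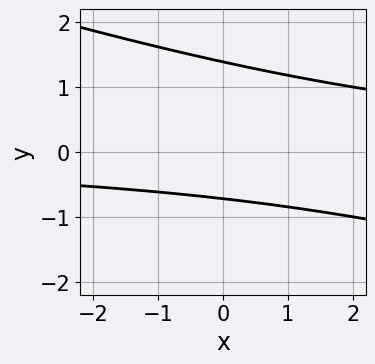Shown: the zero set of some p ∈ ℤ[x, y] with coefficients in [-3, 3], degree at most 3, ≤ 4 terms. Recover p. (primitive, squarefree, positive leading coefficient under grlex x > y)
x*y + 3*y^2 - 2*y - 3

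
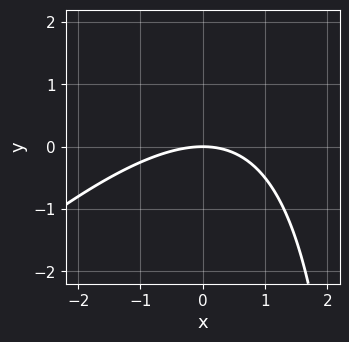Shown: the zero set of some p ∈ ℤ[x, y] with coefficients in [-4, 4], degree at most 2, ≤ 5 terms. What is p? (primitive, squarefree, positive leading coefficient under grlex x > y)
x^2 - x*y + 3*y

The degree is 2 — the shape is more complex than any degree-1 curve.
Checking where it meets the axes: one x-axis crossing is at x = 0; it meets the y-axis at y = 0 (among the integer gridlines).
Together with the visible shape, these determine p as stated.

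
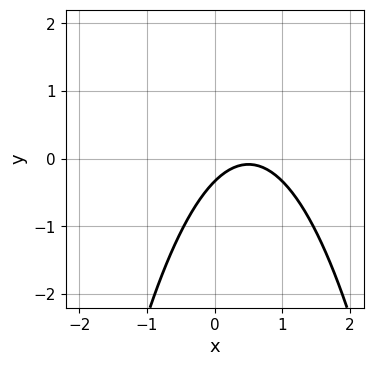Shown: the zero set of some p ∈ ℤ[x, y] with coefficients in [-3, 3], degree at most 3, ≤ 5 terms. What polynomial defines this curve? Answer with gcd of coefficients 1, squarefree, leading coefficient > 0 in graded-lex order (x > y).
3*x^2 - 3*x + 3*y + 1

1. The degree is 2 — a generic line meets the curve in up to 2 points.
2. Against the integer gridlines: no x-intercept at any integer in the box.
3. Matching integer coefficients to the picture gives p.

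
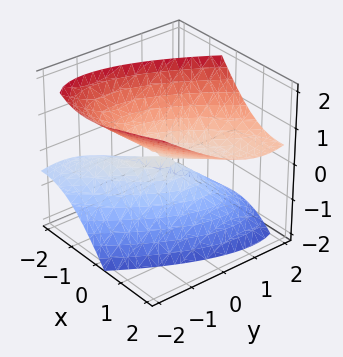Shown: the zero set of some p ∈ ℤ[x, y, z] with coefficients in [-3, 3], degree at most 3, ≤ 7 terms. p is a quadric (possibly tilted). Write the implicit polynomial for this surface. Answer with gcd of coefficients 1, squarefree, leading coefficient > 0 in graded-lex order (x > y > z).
The degree is 2 — no degree-1 surface has this shape.
Against the integer gridlines: one z-axis crossing is at z = 0; one x-axis crossing is at x = 0; it crosses the y-axis at the gridline y = 0.
Putting this together gives p.

2*x^2 - 3*x*y - 3*x*z + 2*y^2 - 3*z^2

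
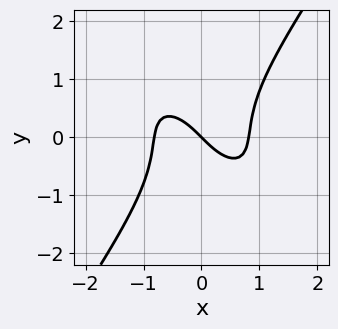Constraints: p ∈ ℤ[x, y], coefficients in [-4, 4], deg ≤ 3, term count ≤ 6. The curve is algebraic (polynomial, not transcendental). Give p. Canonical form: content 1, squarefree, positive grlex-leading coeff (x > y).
1. Degree: a generic line meets the curve in up to 3 points, so deg p = 3.
2. Observable constraints: it meets the x-axis at x = 0 (among the integer gridlines); it meets the y-axis at y = 0 (among the integer gridlines).
3. Solving for integer coefficients yields p as stated.

3*x^3 + 2*x^2*y - 2*y^3 - 2*x - 2*y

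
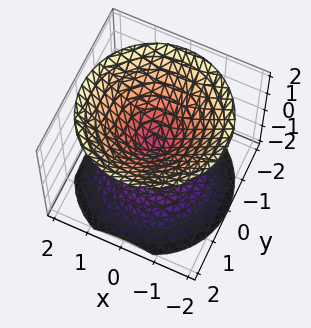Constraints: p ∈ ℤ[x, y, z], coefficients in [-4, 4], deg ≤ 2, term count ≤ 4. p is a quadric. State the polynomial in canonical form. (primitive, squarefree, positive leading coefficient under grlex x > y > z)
x^2 + y^2 - z^2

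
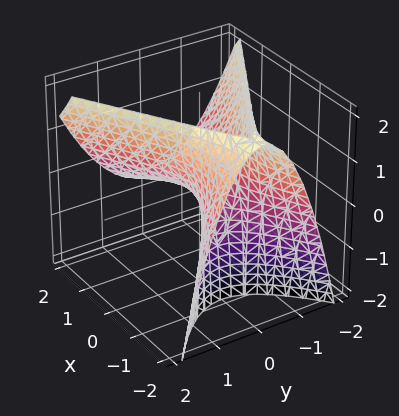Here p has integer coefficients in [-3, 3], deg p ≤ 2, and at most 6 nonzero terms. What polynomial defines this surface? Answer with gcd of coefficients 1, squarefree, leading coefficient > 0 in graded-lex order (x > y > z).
x^2 + 2*x*z - 3*y^2 + 2*z

(a) Degree: the shape is more complex than any degree-1 surface, so deg p = 2.
(b) Reading off the gridlines: it meets the z-axis at z = 0 (among the integer gridlines); it meets the y-axis at y = 0 (among the integer gridlines); one x-axis crossing is at x = 0.
(c) The integer polynomial consistent with all of this is the stated p.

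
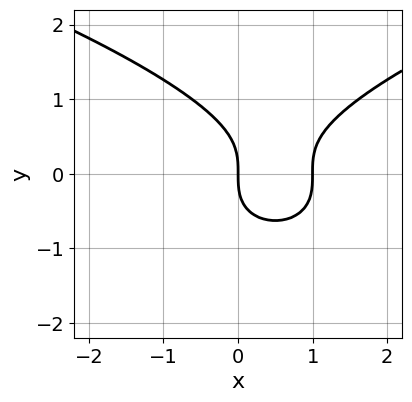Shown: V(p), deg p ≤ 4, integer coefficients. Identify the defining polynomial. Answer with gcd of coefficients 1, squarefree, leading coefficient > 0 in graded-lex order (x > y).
y^3 - x^2 + x

First, the degree is 3 — no degree-2 curve has this shape.
Next, observable constraints: the x-axis gridline crossings are at x ∈ {0, 1}; it meets the y-axis at y = 0 (among the integer gridlines).
Finally, assembling these constraints gives the stated polynomial.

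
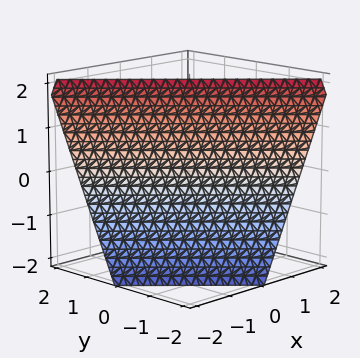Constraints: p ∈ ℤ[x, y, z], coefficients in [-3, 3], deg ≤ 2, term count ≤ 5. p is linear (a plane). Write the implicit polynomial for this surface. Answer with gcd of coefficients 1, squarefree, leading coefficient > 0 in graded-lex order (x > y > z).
2*x + 2*y - z + 2

1. Degree: the surface is flat (a plane), so deg p = 1.
2. Against the integer gridlines: it crosses the y-axis at the gridline y = -1; it meets the z-axis at z = 2 (among the integer gridlines).
3. Matching integer coefficients to the picture gives p. Check: (-1, 0, 0) on the x-axis lies on the surface, and p(-1, 0, 0) = 0. ✓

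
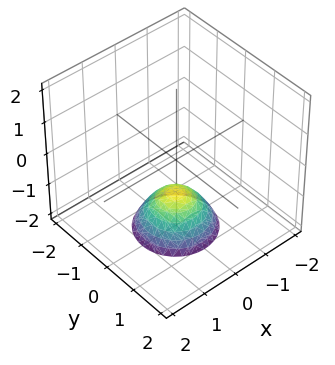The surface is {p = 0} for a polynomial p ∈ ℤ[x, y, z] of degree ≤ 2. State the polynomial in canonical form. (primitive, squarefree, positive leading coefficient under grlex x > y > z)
x^2 + y^2 + z + 1

Degree: the shape is more complex than any degree-1 surface, so deg p = 2.
Symmetries: the z-axis is an axis of rotation, so x and y enter only as x² + y².
From the visible intercepts: it misses every integer gridline on the y-axis; a circular section at z = -2 has radius exactly 1.
These observations pin down the coefficients.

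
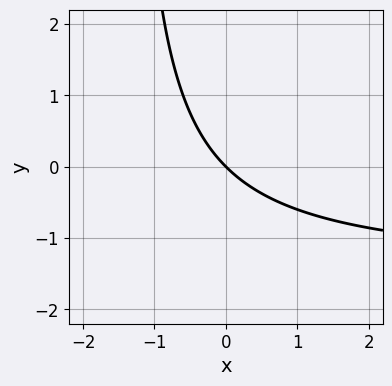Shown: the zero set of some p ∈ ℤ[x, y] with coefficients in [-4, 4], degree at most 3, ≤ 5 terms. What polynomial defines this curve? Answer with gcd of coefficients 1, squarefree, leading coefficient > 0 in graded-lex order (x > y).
2*x*y + 3*x + 3*y

1. The degree is 2 — a generic line meets the curve in up to 2 points.
2. From the axis intercepts and sections: it meets the x-axis at x = 0 (among the integer gridlines); it meets the y-axis at y = 0 (among the integer gridlines).
3. These observations pin down the coefficients.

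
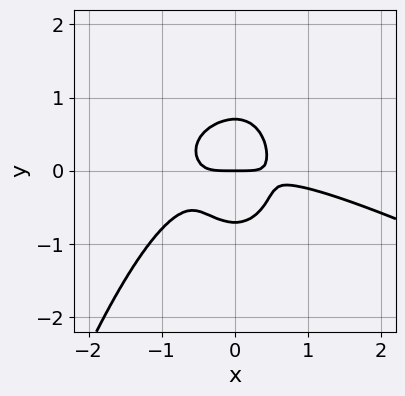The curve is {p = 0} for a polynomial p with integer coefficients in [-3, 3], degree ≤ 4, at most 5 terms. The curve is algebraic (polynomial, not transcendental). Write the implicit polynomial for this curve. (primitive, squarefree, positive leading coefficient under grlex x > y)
x^4 + 2*x^3*y + 3*x^2*y + 2*y^3 - y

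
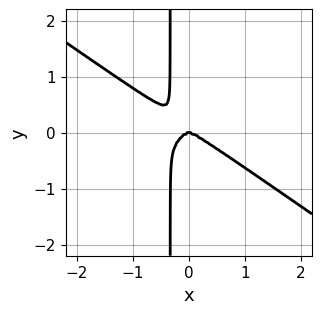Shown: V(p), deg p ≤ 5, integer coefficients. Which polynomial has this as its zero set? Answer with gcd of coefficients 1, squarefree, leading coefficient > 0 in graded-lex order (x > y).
x^4 + 3*x*y^3 + y^3

deg p = 4. No degree-3 curve has this shape.
Checking where it meets the axes: it meets the y-axis at y = 0 (among the integer gridlines); one x-axis crossing is at x = 0.
Together with the visible shape, these determine p as stated.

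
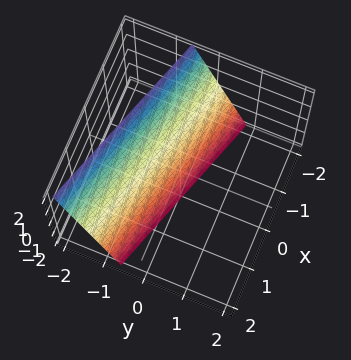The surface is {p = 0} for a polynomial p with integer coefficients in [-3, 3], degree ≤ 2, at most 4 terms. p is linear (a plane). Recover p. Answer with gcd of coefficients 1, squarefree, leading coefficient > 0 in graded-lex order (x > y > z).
x + 3*y + z + 2

1. The degree is 1 — every cross-section is a straight line — this is a plane.
2. Checking where it meets the axes: one x-axis crossing is at x = -2; it meets the z-axis at z = -2 (among the integer gridlines).
3. Fitting integer coefficients to these (and the overall shape) gives p.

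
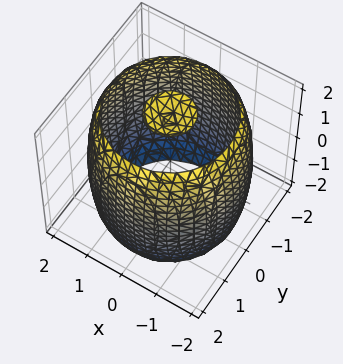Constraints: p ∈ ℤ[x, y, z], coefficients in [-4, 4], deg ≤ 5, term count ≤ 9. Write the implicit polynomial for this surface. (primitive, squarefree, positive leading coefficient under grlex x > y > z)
First, there are 3 components. They look like related sheets of one shape, so recover p as a whole.
Next, deg p = 4. The shape is more complex than any degree-3 surface.
Then, symmetries: rotational symmetry about the z-axis ⇒ p depends on x, y only through x² + y².
Then, reading off the gridlines: a circular section at z = -1 has radius between 1 and 2.
Finally, solving for integer coefficients yields p as stated.

x^4 + 2*x^2*y^2 + y^4 - 3*x^2 - 3*y^2 + z^2 - 3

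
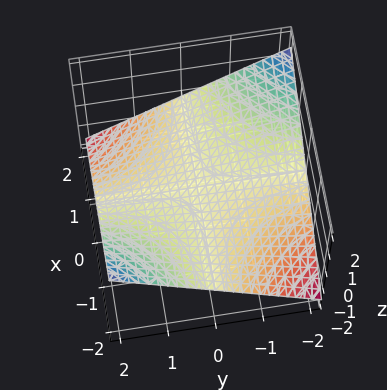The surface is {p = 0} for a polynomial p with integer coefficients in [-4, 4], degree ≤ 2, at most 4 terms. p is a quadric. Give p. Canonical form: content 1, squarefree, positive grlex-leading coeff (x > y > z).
x*y + 3*z

First, deg p = 2.
Then, from the visible intercepts: every point of the y-axis in the box is on the surface; every point of the x-axis in the box is on the surface; one z-axis crossing is at z = 0.
Finally, matching integer coefficients to the picture gives p.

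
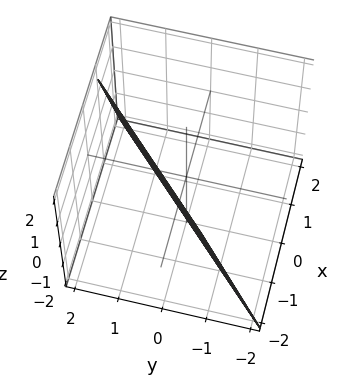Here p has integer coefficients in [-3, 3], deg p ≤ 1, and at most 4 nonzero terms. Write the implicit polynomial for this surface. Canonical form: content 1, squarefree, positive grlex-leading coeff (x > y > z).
1. deg p = 1. The surface is flat (a plane).
2. From the visible intercepts: it crosses the z-axis at the gridline z = -2.
3. The integer polynomial consistent with all of this is the stated p.

3*x - 3*y + z + 2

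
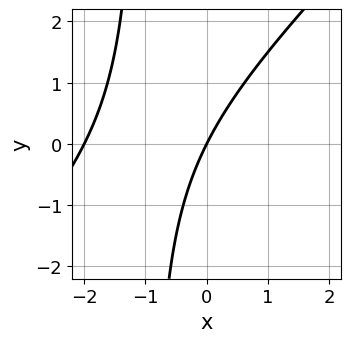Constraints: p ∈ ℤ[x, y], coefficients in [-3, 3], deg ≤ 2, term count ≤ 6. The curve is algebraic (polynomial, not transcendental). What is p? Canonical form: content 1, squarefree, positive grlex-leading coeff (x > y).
First, deg p = 2. No degree-1 curve has this shape.
Next, observable constraints: among the integer gridlines, it crosses the x-axis at x ∈ {-2, 0}; it crosses the y-axis at the gridline y = 0.
Finally, fitting integer coefficients to these (and the overall shape) gives p.

x^2 - x*y + 2*x - y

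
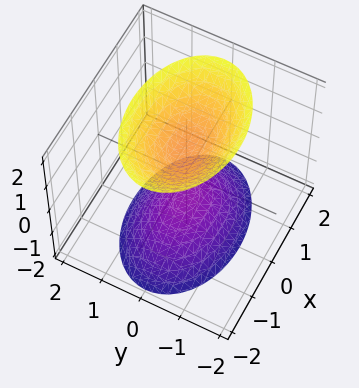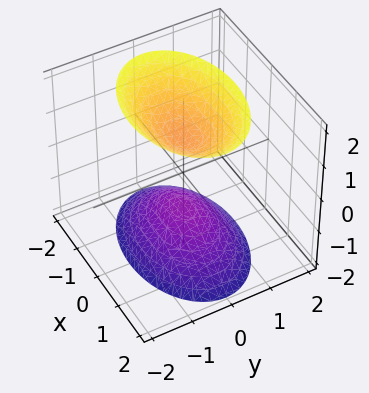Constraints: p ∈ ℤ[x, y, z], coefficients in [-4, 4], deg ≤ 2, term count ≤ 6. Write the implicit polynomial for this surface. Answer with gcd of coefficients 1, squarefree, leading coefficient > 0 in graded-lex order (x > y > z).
x^2 + 2*y^2 - z^2 + 1

(a) There are 2 components.
(b) Degree: two sheets facing apart; a quadric, so deg p = 2.
(c) Symmetries: mirror symmetry y ↦ −y ⇒ only even powers of y; the x ↦ −x reflection is a symmetry, so x appears only in even powers; the z ↦ −z reflection is a symmetry, so z appears only in even powers.
(d) From the visible intercepts: no y-intercept at any integer in the box; it misses every integer gridline on the x-axis.
(e) These observations pin down the coefficients.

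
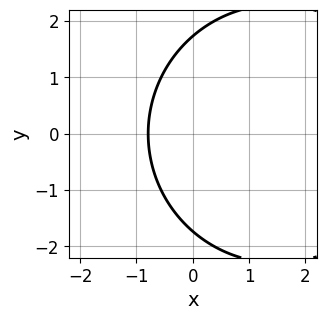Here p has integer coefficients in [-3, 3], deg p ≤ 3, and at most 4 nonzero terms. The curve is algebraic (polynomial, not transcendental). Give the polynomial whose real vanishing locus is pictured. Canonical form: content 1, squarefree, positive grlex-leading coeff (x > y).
Degree: a generic line meets the curve in up to 2 points, so deg p = 2.
Symmetries: mirror symmetry y ↦ −y ⇒ only even powers of y.
The integer polynomial consistent with all of this is the stated p.

x^2 + y^2 - 3*x - 3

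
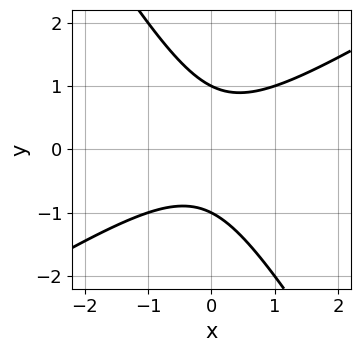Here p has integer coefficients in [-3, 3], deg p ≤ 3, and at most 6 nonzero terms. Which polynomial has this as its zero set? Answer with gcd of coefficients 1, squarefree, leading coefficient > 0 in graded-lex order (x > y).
x^2 - x*y - y^2 + 1

1. Degree: a generic line meets the curve in up to 2 points, so deg p = 2.
2. Checking where it meets the axes: no x-intercept at any integer in the box; the y-axis gridline crossings are at y ∈ {-1, 1}.
3. Together with the visible shape, these determine p as stated.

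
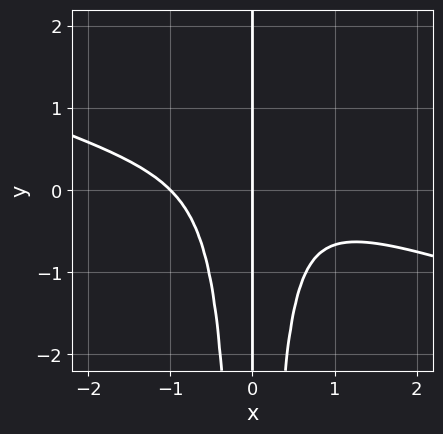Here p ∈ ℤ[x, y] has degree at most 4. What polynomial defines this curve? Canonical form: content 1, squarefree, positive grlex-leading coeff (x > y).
x^4 + 3*x^3*y + x

1. The degree is 4 — the shape is more complex than any degree-3 curve.
2. From the axis intercepts and sections: among the integer gridlines, it crosses the x-axis at x ∈ {-1, 0}; the visible y-axis segment lies entirely on the curve.
3. These observations pin down the coefficients.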